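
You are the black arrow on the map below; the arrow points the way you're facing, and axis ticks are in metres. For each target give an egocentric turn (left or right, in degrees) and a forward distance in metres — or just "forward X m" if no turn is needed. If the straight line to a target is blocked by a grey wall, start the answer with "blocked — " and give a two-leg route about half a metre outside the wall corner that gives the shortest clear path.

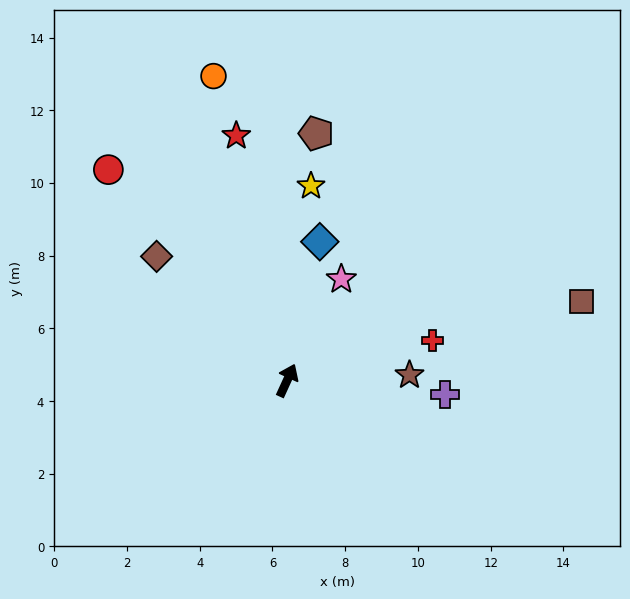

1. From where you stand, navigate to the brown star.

turn right 63°, forward 3.4 m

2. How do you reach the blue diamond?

turn left 11°, forward 3.9 m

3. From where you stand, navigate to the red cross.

turn right 50°, forward 4.2 m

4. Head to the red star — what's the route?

turn left 36°, forward 6.9 m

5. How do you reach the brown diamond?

turn left 71°, forward 5.0 m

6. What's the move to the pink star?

turn right 4°, forward 3.2 m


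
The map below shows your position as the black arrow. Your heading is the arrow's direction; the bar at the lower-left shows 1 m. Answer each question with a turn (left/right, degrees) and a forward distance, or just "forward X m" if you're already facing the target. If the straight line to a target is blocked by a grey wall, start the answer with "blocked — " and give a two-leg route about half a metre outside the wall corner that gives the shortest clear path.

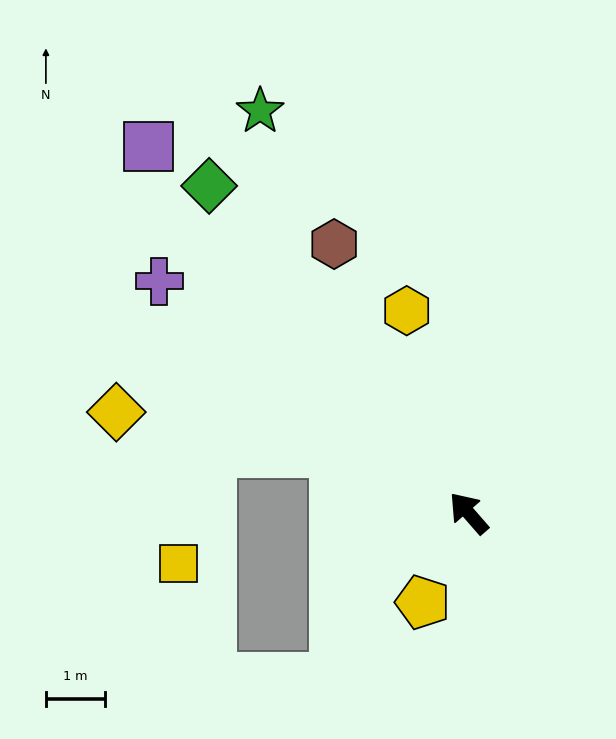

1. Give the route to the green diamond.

turn right 3°, forward 7.0 m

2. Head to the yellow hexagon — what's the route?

turn right 24°, forward 3.6 m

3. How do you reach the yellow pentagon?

turn left 112°, forward 1.7 m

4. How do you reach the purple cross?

turn left 12°, forward 6.5 m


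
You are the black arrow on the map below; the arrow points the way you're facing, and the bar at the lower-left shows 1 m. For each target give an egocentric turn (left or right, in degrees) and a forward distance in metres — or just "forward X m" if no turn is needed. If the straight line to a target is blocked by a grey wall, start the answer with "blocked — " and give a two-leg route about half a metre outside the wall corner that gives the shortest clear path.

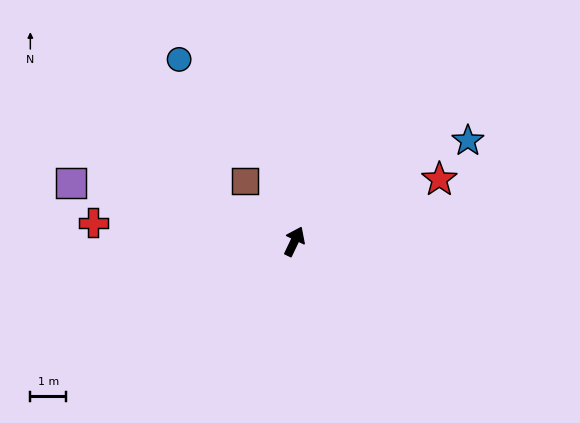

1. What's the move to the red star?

turn right 41°, forward 4.4 m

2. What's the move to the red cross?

turn left 110°, forward 5.6 m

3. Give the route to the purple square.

turn left 101°, forward 6.4 m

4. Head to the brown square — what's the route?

turn left 65°, forward 2.2 m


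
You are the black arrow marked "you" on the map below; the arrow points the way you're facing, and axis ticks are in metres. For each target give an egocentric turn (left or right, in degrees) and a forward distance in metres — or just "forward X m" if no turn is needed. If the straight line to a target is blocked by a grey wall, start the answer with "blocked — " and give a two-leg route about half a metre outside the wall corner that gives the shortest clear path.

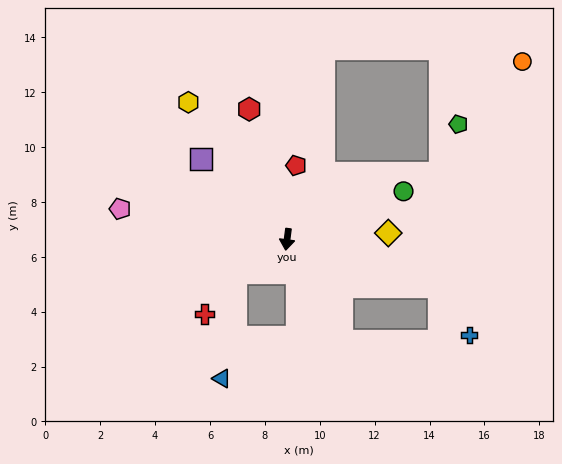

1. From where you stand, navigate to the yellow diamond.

turn left 101°, forward 3.7 m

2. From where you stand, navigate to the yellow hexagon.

turn right 137°, forward 6.2 m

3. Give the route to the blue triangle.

blocked — turn right 50°, forward 2.3 m, then turn left 50°, forward 3.9 m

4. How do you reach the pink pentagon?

turn right 93°, forward 6.2 m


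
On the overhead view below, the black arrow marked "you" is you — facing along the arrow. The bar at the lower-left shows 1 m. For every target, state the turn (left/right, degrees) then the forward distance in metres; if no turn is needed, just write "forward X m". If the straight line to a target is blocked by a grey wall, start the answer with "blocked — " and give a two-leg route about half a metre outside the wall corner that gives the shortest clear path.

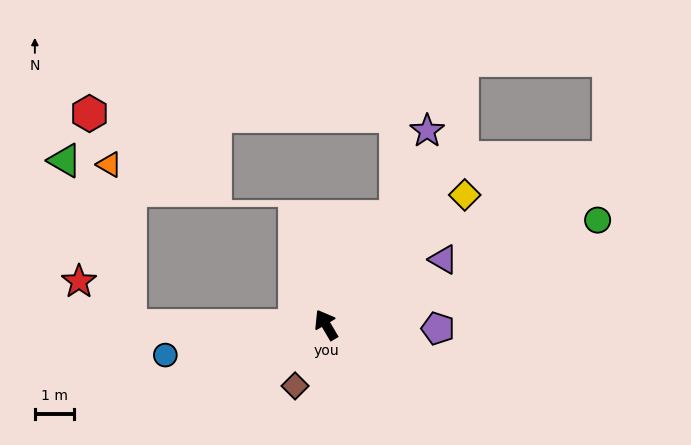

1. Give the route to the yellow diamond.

turn right 77°, forward 4.8 m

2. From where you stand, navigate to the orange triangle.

blocked — turn left 60°, forward 5.0 m, then turn right 83°, forward 4.1 m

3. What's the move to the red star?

blocked — turn left 60°, forward 5.0 m, then turn right 41°, forward 1.7 m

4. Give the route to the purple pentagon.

turn right 122°, forward 2.8 m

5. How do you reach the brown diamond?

turn left 123°, forward 1.7 m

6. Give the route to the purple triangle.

turn right 91°, forward 3.4 m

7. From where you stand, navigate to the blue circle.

turn left 70°, forward 4.1 m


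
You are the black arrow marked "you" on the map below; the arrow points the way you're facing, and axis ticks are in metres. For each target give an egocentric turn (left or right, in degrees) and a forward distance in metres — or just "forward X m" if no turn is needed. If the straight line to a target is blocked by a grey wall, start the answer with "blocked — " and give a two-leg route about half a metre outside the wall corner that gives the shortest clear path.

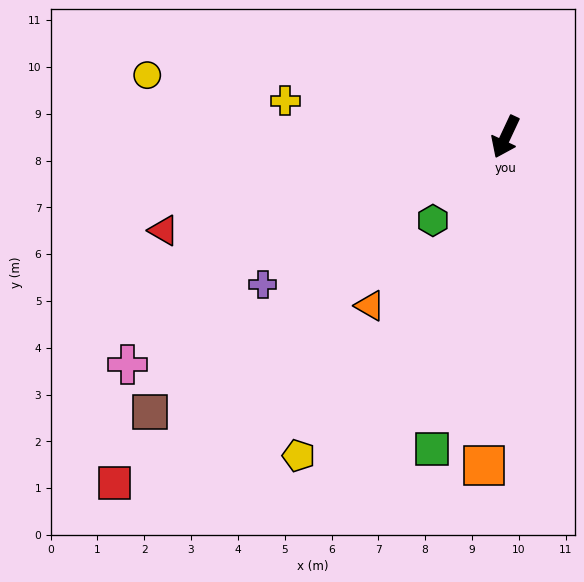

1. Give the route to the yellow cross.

turn right 74°, forward 4.8 m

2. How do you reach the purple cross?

turn right 34°, forward 6.1 m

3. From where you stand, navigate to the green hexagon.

turn right 16°, forward 2.4 m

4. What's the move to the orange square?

turn left 21°, forward 7.0 m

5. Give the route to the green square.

turn left 12°, forward 6.9 m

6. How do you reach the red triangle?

turn right 50°, forward 7.6 m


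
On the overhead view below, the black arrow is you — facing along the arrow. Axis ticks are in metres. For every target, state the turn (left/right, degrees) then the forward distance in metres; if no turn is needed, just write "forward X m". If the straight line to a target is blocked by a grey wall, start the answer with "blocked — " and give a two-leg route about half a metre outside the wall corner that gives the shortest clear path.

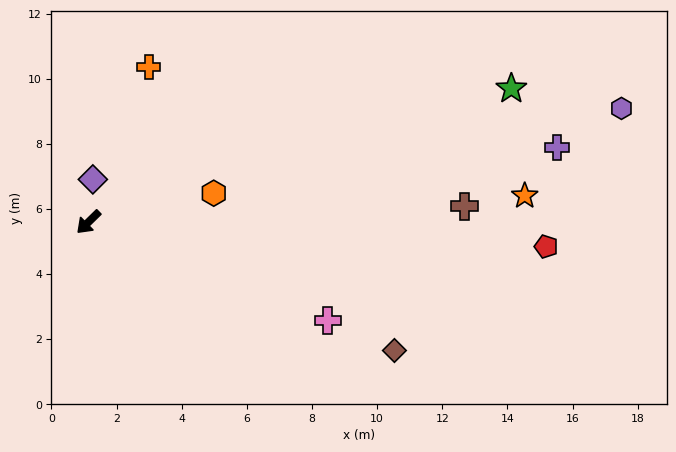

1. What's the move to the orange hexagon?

turn left 149°, forward 3.9 m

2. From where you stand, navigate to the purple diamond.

turn right 140°, forward 1.3 m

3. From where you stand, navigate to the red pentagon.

turn left 133°, forward 14.1 m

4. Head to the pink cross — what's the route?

turn left 113°, forward 7.9 m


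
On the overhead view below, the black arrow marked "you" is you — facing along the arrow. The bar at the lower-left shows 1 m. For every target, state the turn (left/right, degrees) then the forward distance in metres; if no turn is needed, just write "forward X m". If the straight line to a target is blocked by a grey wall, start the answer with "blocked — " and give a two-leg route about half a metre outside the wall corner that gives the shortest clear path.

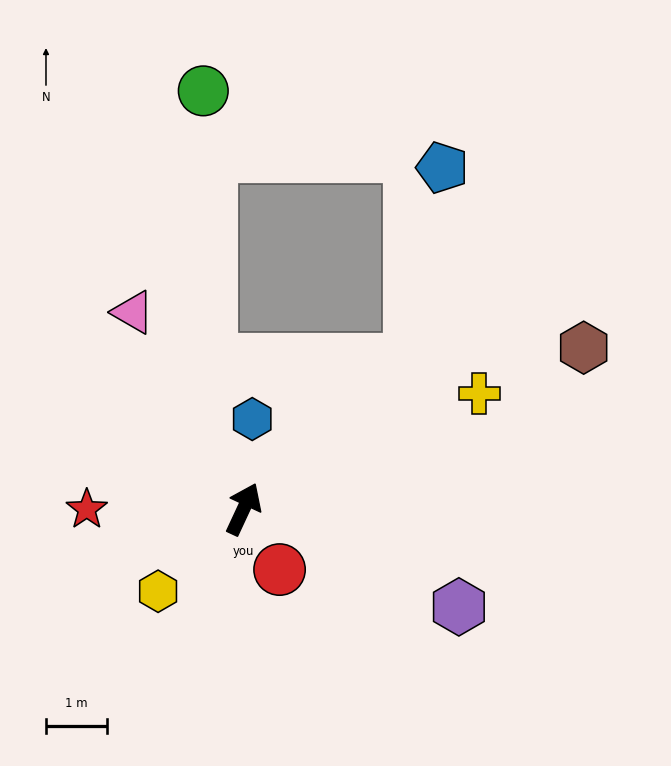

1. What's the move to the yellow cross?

turn right 39°, forward 4.3 m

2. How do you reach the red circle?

turn right 124°, forward 1.2 m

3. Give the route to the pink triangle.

turn left 54°, forward 3.7 m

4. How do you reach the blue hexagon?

turn left 19°, forward 1.5 m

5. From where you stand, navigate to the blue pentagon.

blocked — turn right 23°, forward 3.7 m, then turn left 38°, forward 3.2 m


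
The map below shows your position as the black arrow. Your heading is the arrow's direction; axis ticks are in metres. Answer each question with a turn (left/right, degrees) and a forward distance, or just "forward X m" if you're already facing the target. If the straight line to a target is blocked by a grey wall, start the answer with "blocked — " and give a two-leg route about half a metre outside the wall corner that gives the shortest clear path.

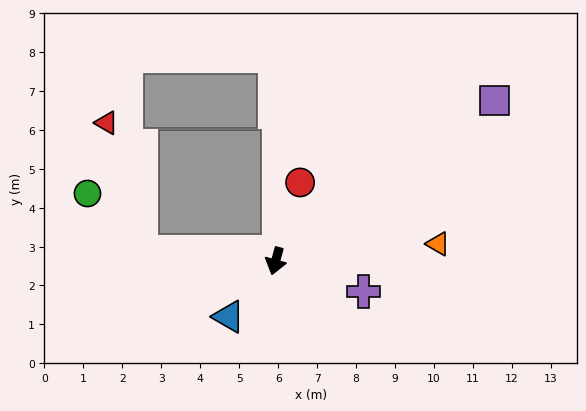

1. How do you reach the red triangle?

blocked — turn right 79°, forward 3.4 m, then turn right 70°, forward 3.4 m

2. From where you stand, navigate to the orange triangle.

turn left 111°, forward 4.2 m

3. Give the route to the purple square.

turn left 142°, forward 7.0 m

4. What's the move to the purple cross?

turn left 86°, forward 2.4 m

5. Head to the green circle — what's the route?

blocked — turn right 79°, forward 3.4 m, then turn right 43°, forward 2.0 m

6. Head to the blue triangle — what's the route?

turn right 25°, forward 1.9 m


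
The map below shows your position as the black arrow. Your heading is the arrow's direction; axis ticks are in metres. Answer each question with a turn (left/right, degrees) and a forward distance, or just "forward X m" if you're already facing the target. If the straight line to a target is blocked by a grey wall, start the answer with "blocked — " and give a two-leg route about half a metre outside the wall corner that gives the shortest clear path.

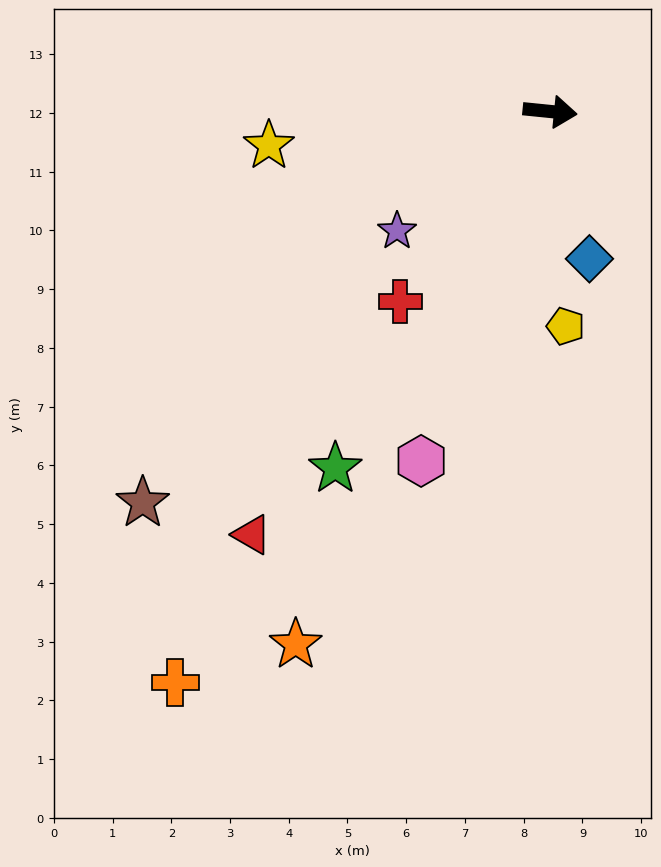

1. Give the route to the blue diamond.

turn right 69°, forward 2.6 m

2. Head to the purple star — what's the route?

turn right 136°, forward 3.3 m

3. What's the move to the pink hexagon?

turn right 105°, forward 6.3 m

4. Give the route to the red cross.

turn right 123°, forward 4.1 m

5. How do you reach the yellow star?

turn right 167°, forward 4.8 m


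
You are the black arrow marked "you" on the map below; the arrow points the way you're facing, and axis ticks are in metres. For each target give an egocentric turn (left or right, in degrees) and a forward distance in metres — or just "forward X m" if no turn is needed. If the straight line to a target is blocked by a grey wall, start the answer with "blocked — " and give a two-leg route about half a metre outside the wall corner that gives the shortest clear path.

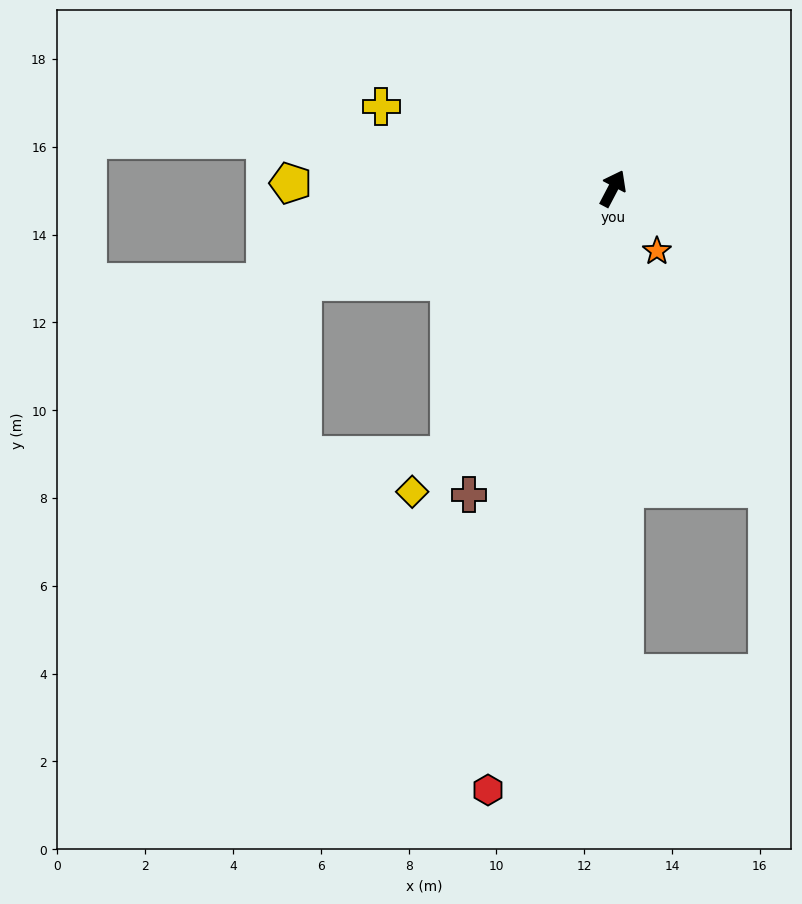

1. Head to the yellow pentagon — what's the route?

turn left 117°, forward 7.3 m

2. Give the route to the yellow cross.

turn left 98°, forward 5.6 m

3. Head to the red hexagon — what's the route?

turn right 164°, forward 14.0 m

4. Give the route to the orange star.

turn right 117°, forward 1.7 m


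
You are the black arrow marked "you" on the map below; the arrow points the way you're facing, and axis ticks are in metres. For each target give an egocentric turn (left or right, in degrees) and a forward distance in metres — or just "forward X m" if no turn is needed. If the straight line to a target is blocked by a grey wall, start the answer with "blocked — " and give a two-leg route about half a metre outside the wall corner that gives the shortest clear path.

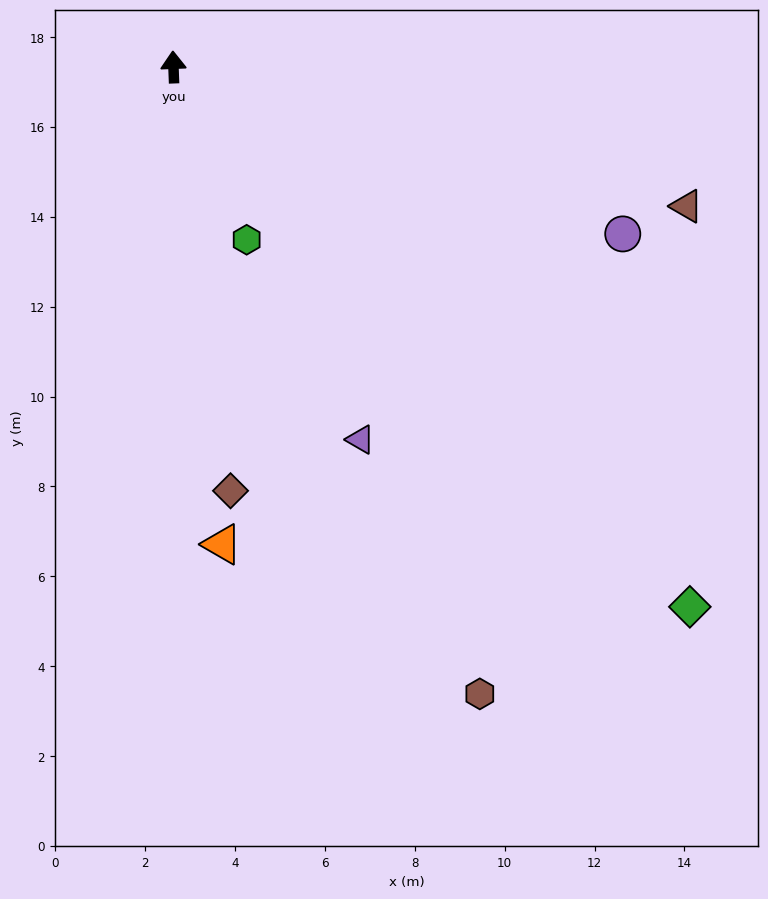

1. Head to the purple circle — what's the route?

turn right 113°, forward 10.7 m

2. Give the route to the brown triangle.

turn right 107°, forward 11.8 m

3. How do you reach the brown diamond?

turn right 175°, forward 9.5 m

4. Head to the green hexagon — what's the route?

turn right 159°, forward 4.2 m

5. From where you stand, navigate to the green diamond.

turn right 139°, forward 16.6 m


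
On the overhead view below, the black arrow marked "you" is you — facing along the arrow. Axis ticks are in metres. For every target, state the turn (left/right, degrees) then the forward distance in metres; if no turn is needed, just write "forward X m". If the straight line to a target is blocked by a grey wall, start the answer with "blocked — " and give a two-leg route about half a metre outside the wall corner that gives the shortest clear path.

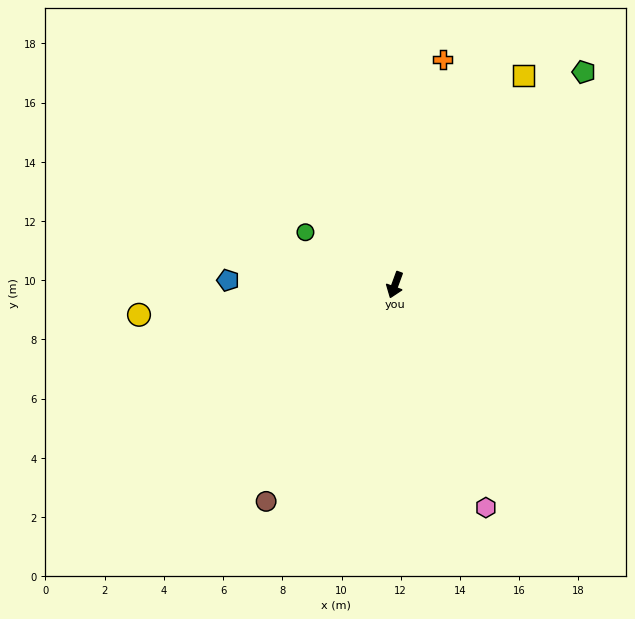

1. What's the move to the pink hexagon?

turn left 42°, forward 8.1 m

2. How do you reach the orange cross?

turn right 172°, forward 7.8 m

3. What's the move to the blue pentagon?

turn right 71°, forward 5.6 m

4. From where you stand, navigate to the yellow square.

turn left 169°, forward 8.3 m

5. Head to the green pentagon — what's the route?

turn left 159°, forward 9.6 m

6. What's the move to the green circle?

turn right 100°, forward 3.5 m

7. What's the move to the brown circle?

turn right 11°, forward 8.5 m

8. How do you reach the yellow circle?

turn right 63°, forward 8.7 m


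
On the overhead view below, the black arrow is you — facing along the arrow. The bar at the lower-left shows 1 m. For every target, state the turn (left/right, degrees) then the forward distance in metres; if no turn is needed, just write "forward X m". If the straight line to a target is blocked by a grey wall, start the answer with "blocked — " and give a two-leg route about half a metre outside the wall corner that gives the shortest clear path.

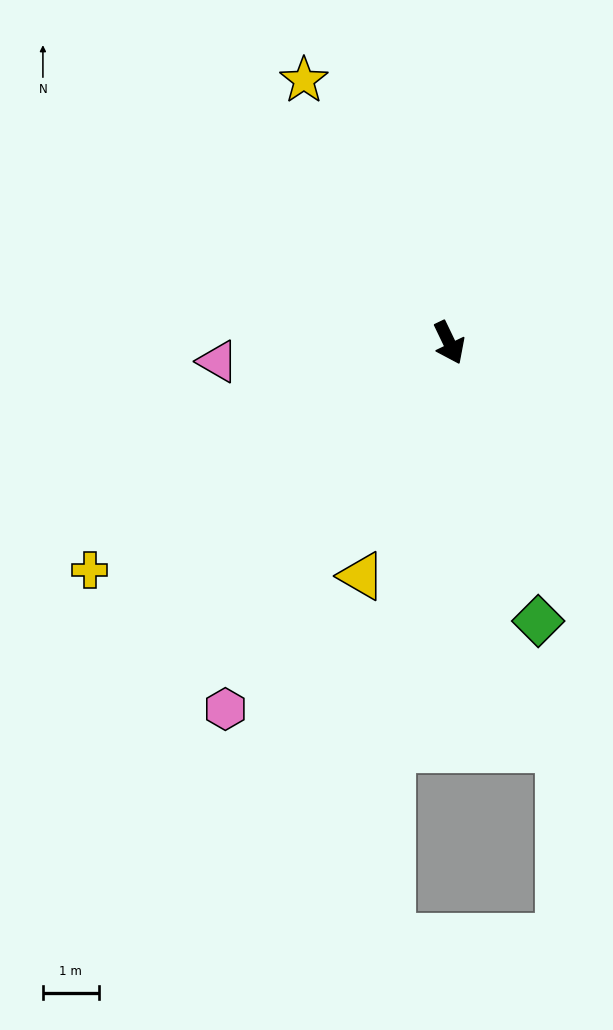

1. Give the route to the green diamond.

turn right 8°, forward 5.2 m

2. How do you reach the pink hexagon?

turn right 57°, forward 7.7 m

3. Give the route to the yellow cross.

turn right 83°, forward 7.6 m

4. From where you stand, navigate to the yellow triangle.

turn right 46°, forward 4.5 m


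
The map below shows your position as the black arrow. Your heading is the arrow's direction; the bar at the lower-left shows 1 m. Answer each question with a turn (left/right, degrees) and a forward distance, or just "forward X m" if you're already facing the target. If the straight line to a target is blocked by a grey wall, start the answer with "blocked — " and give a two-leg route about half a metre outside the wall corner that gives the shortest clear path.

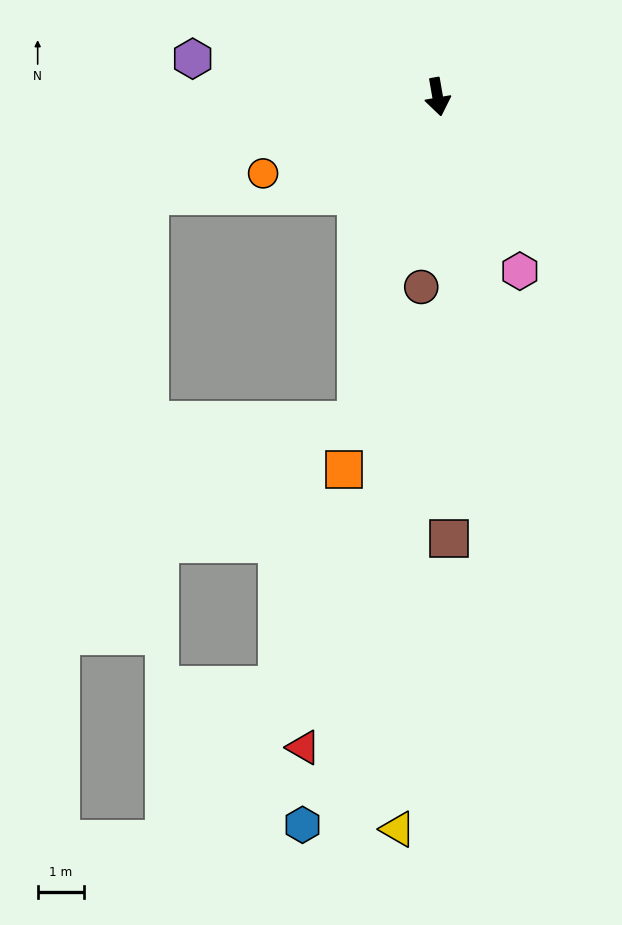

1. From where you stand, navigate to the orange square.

turn right 24°, forward 8.2 m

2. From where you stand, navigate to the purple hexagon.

turn right 109°, forward 5.3 m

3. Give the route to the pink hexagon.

turn left 15°, forward 4.1 m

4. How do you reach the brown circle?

turn right 15°, forward 4.1 m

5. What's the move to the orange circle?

turn right 76°, forward 4.1 m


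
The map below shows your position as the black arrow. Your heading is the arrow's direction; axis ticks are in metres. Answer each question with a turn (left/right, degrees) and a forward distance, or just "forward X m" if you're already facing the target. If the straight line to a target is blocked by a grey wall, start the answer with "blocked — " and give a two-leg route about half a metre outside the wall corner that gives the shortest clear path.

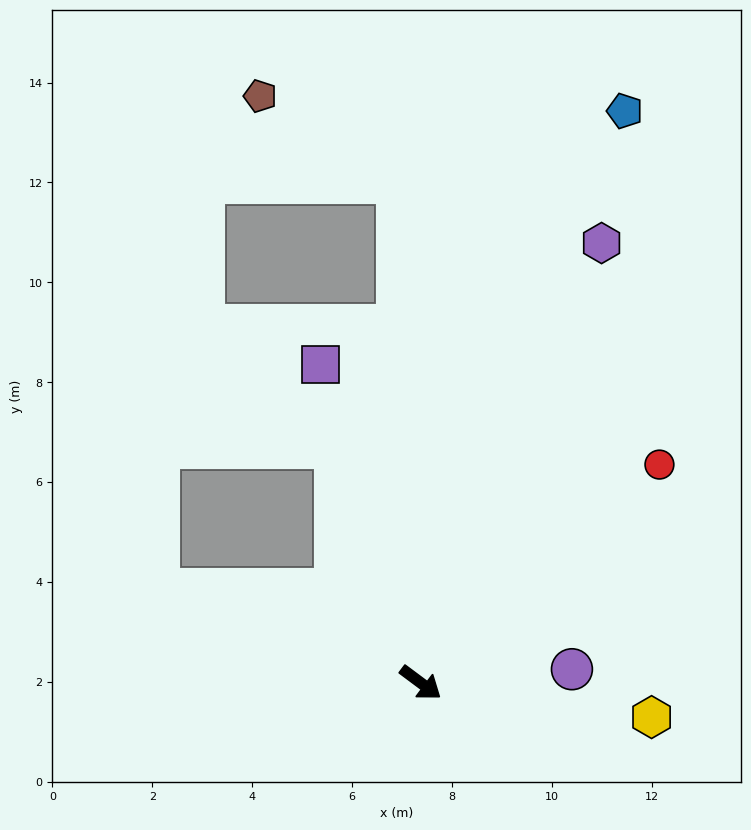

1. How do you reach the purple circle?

turn left 42°, forward 3.0 m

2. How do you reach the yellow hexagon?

turn left 28°, forward 4.7 m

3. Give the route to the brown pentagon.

blocked — turn left 129°, forward 10.0 m, then turn left 55°, forward 3.2 m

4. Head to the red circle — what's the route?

turn left 79°, forward 6.5 m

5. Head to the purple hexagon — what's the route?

turn left 104°, forward 9.5 m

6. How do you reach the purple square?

turn left 144°, forward 6.7 m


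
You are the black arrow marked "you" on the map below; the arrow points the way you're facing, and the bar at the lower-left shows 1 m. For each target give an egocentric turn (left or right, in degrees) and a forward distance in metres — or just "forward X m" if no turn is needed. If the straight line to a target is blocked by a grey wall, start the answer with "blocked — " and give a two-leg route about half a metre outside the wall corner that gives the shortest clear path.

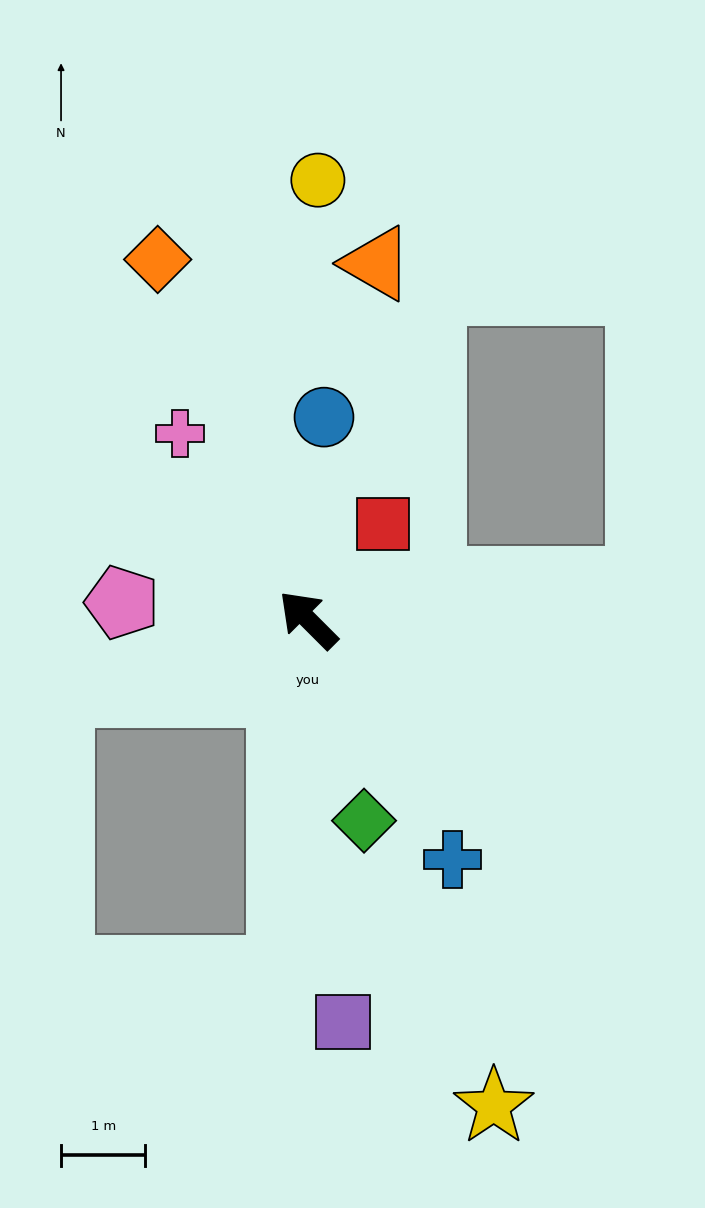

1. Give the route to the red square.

turn right 83°, forward 1.4 m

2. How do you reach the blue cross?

turn left 166°, forward 3.3 m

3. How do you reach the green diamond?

turn left 151°, forward 2.5 m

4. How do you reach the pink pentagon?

turn left 40°, forward 2.2 m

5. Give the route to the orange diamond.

turn right 22°, forward 4.6 m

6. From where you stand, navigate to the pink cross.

turn right 10°, forward 2.7 m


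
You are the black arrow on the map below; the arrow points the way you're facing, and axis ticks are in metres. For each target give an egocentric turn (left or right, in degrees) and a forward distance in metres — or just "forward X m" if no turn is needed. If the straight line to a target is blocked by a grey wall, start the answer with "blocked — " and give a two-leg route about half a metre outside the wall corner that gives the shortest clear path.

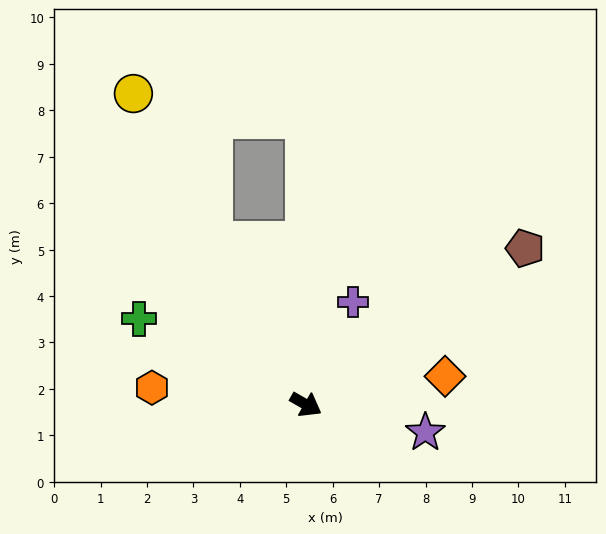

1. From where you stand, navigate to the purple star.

turn left 17°, forward 2.6 m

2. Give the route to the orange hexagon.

turn right 157°, forward 3.3 m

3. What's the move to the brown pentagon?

turn left 65°, forward 5.8 m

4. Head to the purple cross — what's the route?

turn left 95°, forward 2.4 m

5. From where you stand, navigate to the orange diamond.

turn left 41°, forward 3.1 m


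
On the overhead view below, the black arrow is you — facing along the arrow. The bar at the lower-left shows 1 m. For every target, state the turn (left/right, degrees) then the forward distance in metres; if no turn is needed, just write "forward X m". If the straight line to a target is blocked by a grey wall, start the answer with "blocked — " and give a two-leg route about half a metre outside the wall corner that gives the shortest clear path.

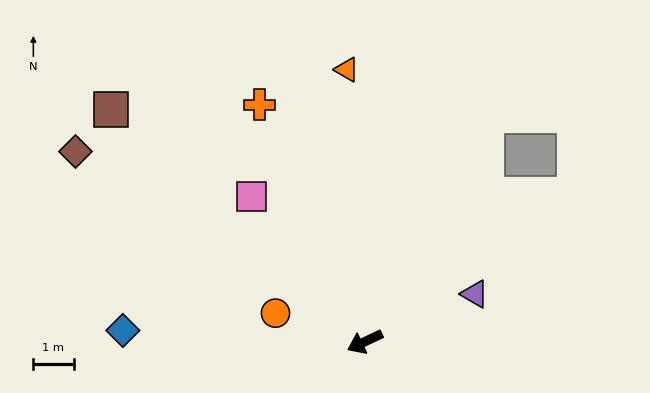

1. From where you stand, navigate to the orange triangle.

turn right 112°, forward 6.8 m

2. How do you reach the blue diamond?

turn right 28°, forward 6.0 m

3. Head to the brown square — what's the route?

turn right 68°, forward 8.6 m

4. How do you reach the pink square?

turn right 77°, forward 4.6 m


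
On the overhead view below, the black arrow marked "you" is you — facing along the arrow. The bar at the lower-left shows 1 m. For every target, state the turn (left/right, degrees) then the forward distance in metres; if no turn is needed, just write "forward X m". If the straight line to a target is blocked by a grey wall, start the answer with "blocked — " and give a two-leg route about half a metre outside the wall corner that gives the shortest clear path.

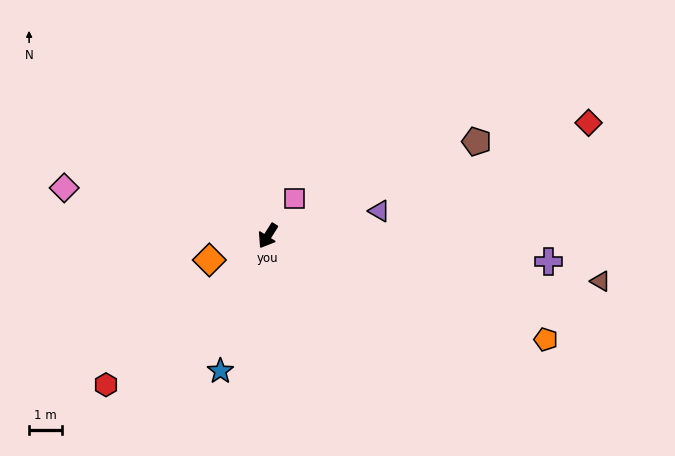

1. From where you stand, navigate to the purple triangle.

turn left 135°, forward 3.5 m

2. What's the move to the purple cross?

turn left 117°, forward 8.6 m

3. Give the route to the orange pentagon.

turn left 102°, forward 9.0 m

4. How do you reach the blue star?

turn left 13°, forward 4.4 m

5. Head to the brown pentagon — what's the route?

turn left 146°, forward 7.0 m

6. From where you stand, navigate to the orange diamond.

turn right 35°, forward 1.9 m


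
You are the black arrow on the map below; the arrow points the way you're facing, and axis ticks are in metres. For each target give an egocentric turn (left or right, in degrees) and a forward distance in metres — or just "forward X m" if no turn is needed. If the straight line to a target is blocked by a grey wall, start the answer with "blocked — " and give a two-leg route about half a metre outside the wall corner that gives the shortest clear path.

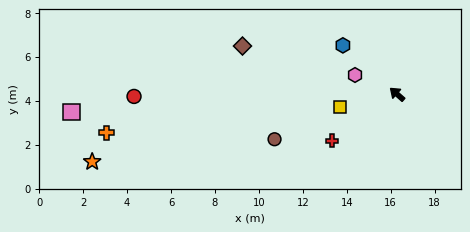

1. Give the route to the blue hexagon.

forward 3.3 m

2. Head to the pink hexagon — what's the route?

turn left 17°, forward 2.1 m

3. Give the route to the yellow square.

turn left 54°, forward 2.7 m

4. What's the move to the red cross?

turn left 77°, forward 3.6 m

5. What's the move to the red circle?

turn left 42°, forward 12.0 m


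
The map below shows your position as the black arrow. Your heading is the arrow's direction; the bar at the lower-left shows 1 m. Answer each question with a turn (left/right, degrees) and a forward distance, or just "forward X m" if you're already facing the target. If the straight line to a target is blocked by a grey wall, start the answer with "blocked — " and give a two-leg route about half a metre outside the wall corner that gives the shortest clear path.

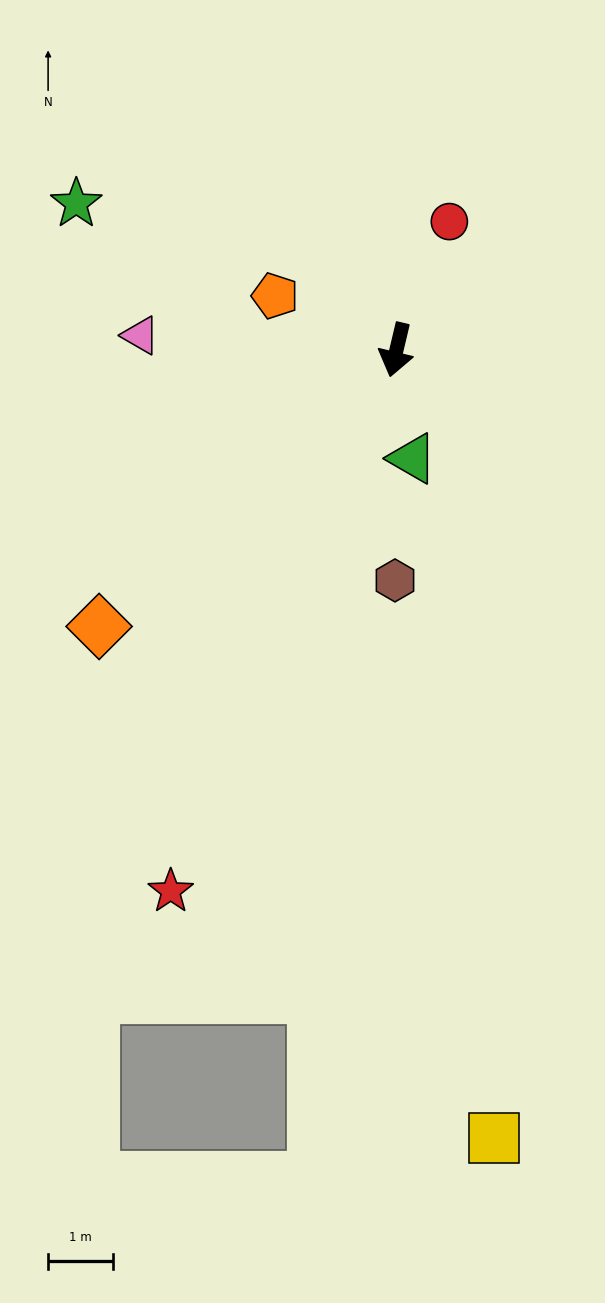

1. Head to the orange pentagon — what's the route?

turn right 101°, forward 2.1 m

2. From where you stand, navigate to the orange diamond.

turn right 34°, forward 6.3 m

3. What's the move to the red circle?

turn left 171°, forward 2.2 m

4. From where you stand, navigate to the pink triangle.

turn right 80°, forward 4.0 m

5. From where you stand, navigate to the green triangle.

turn left 22°, forward 1.7 m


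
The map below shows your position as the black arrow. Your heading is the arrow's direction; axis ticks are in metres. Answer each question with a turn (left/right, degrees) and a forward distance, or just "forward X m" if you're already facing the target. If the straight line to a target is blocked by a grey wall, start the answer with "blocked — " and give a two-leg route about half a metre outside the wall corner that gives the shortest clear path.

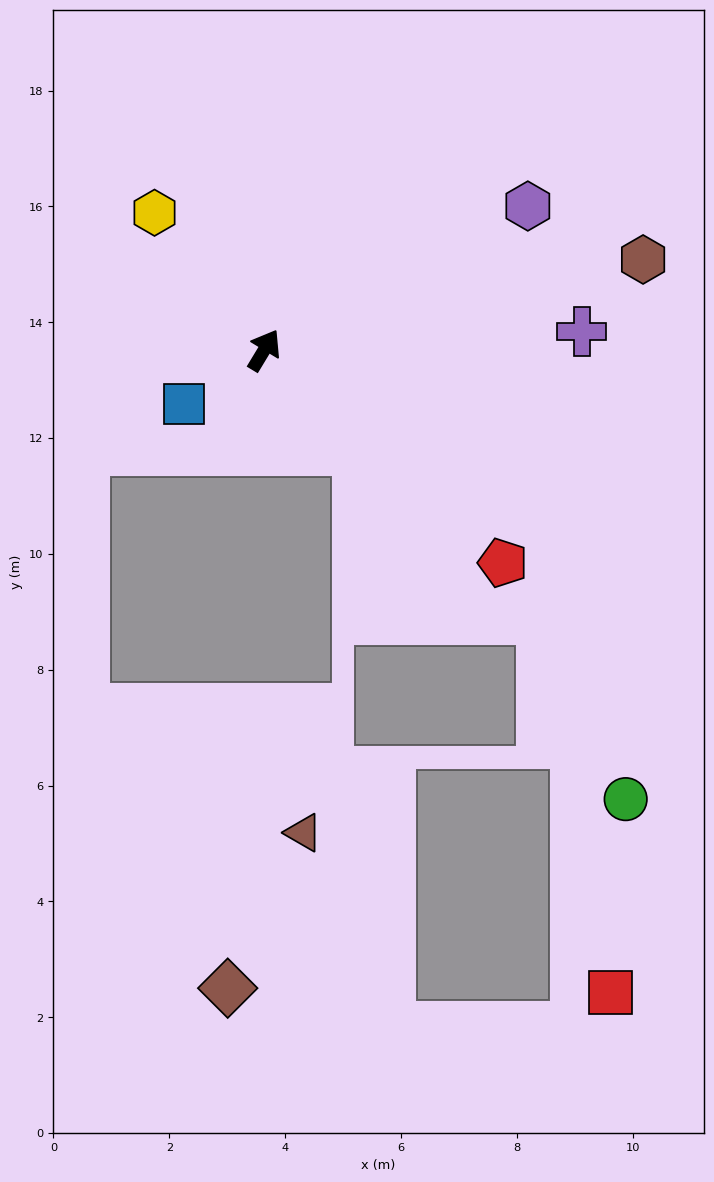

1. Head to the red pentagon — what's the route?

turn right 101°, forward 5.5 m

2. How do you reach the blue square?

turn left 155°, forward 1.7 m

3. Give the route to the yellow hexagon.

turn left 70°, forward 3.0 m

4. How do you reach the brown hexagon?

turn right 45°, forward 6.7 m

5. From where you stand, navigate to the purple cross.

turn right 56°, forward 5.5 m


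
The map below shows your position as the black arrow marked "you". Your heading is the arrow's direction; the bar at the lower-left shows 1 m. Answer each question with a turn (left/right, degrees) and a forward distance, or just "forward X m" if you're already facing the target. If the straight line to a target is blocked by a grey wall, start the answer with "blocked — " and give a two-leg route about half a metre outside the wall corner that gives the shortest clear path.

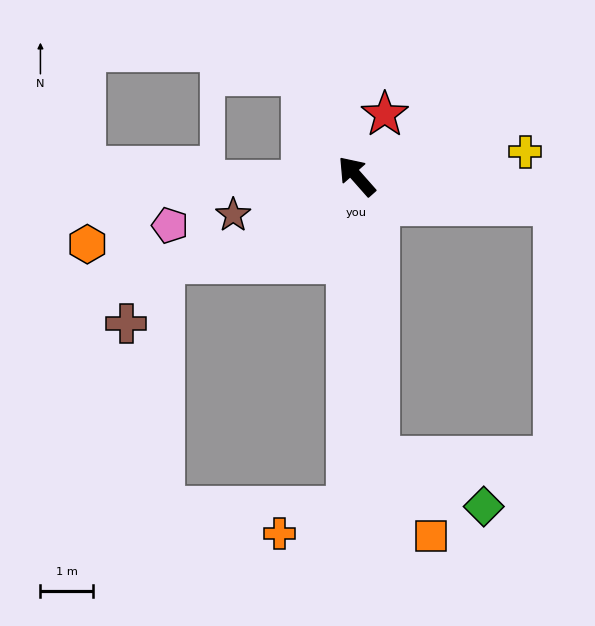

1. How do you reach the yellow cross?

turn right 123°, forward 3.3 m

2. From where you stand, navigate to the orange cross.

blocked — turn left 137°, forward 6.4 m, then turn right 68°, forward 1.4 m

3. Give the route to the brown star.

turn left 66°, forward 2.5 m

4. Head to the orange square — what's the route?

blocked — turn left 143°, forward 5.4 m, then turn left 30°, forward 1.8 m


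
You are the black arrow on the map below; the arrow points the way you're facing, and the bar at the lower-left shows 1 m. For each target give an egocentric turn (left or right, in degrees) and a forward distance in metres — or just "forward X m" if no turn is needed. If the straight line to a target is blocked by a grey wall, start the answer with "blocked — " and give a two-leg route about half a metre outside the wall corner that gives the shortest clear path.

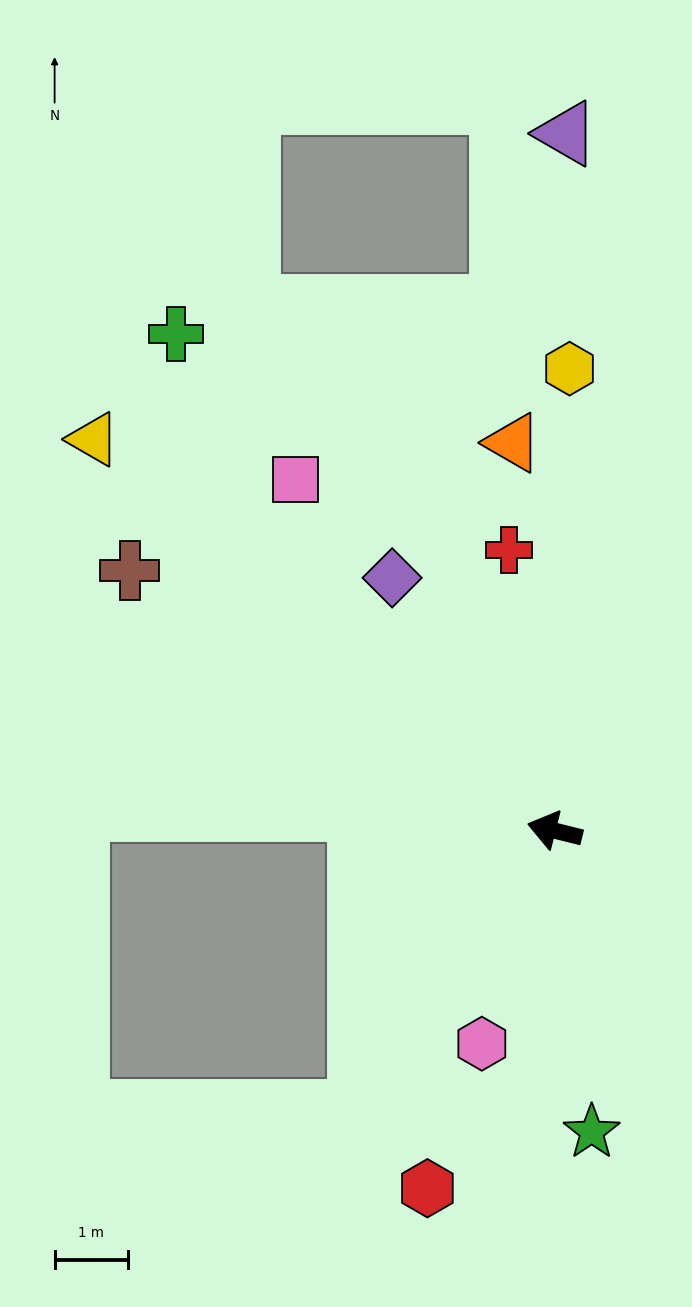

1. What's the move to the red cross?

turn right 67°, forward 3.9 m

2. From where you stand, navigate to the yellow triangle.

turn right 26°, forward 8.3 m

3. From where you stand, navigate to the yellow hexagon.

turn right 78°, forward 6.3 m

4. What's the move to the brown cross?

turn right 17°, forward 6.8 m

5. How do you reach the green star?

turn left 111°, forward 4.2 m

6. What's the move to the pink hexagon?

turn left 85°, forward 3.1 m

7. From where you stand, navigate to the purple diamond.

turn right 43°, forward 4.1 m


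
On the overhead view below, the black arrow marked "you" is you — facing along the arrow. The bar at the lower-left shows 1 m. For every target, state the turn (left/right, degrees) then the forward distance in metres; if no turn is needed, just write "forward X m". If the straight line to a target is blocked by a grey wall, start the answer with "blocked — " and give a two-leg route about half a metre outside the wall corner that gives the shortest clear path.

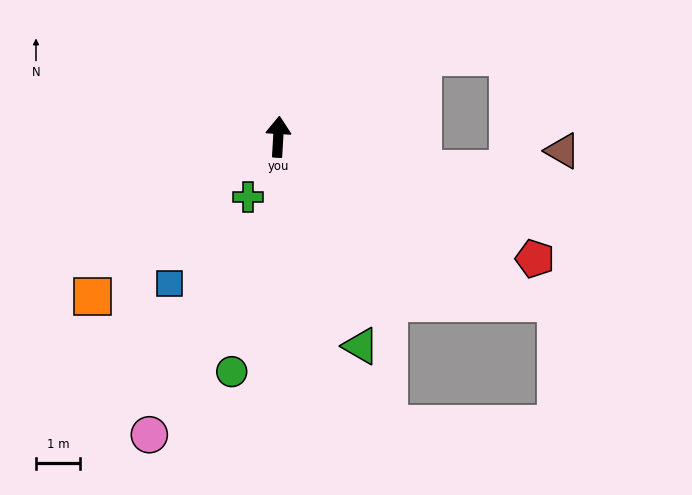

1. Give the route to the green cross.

turn left 157°, forward 1.5 m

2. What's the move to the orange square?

turn left 134°, forward 5.5 m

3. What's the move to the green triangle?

turn right 155°, forward 5.1 m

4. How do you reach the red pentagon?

turn right 112°, forward 6.4 m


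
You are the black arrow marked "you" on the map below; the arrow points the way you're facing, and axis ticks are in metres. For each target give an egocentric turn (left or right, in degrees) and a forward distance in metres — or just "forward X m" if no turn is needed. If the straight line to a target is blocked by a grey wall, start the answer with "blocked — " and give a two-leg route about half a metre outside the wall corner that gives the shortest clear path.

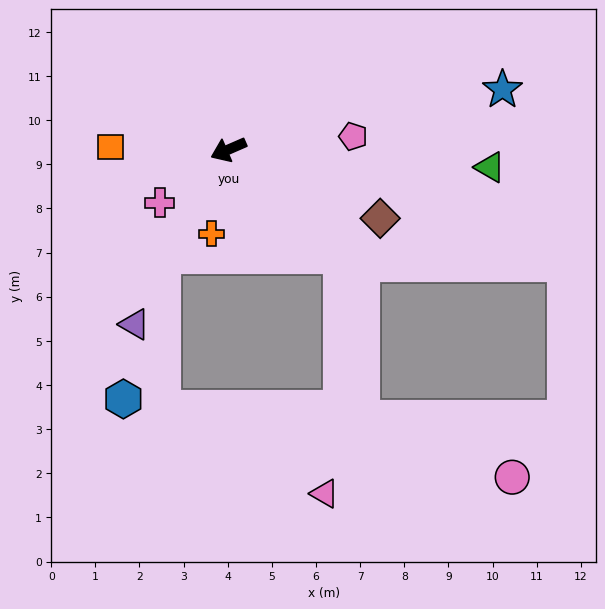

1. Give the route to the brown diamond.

turn left 132°, forward 3.8 m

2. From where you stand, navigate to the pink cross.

turn left 14°, forward 2.0 m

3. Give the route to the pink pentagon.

turn left 162°, forward 2.8 m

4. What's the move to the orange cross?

turn left 55°, forward 1.9 m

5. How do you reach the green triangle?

turn left 153°, forward 5.9 m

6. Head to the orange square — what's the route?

turn right 25°, forward 2.7 m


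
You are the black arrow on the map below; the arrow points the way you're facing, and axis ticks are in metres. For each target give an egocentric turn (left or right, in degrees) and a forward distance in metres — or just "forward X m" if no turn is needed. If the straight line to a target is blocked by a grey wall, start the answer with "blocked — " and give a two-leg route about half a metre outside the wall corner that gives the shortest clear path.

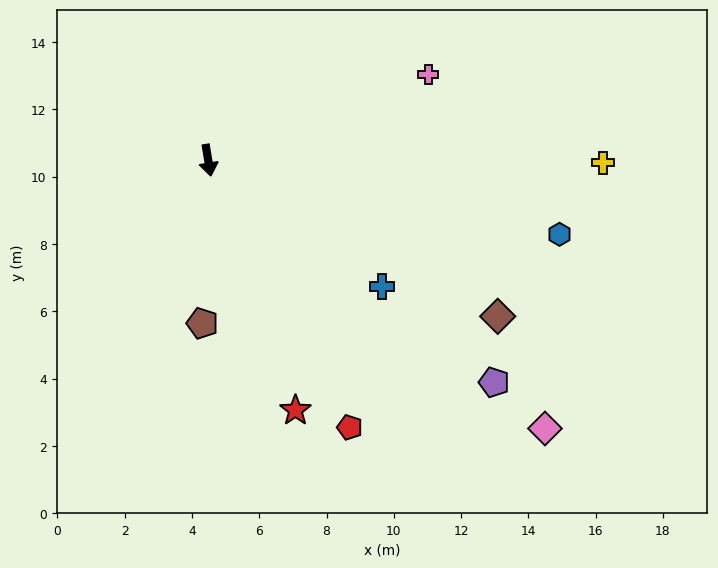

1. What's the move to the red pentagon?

turn left 19°, forward 9.0 m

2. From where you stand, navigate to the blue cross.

turn left 45°, forward 6.4 m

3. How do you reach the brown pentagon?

turn right 11°, forward 4.8 m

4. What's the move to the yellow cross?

turn left 80°, forward 11.7 m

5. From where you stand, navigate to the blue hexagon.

turn left 69°, forward 10.7 m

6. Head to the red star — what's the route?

turn left 10°, forward 7.9 m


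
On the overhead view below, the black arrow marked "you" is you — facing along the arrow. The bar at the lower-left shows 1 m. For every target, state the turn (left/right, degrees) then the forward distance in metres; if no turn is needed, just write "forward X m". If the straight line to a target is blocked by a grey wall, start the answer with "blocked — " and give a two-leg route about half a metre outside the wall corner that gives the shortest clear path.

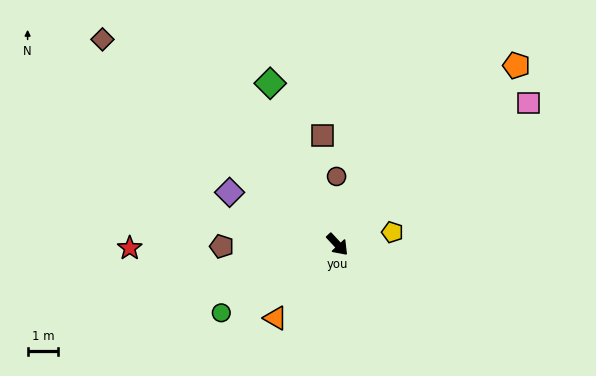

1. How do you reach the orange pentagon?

turn left 92°, forward 8.3 m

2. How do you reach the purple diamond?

turn right 159°, forward 3.9 m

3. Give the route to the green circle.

turn right 102°, forward 4.4 m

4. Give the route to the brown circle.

turn left 138°, forward 2.2 m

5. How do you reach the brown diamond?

turn right 174°, forward 10.2 m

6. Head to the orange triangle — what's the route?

turn right 83°, forward 3.1 m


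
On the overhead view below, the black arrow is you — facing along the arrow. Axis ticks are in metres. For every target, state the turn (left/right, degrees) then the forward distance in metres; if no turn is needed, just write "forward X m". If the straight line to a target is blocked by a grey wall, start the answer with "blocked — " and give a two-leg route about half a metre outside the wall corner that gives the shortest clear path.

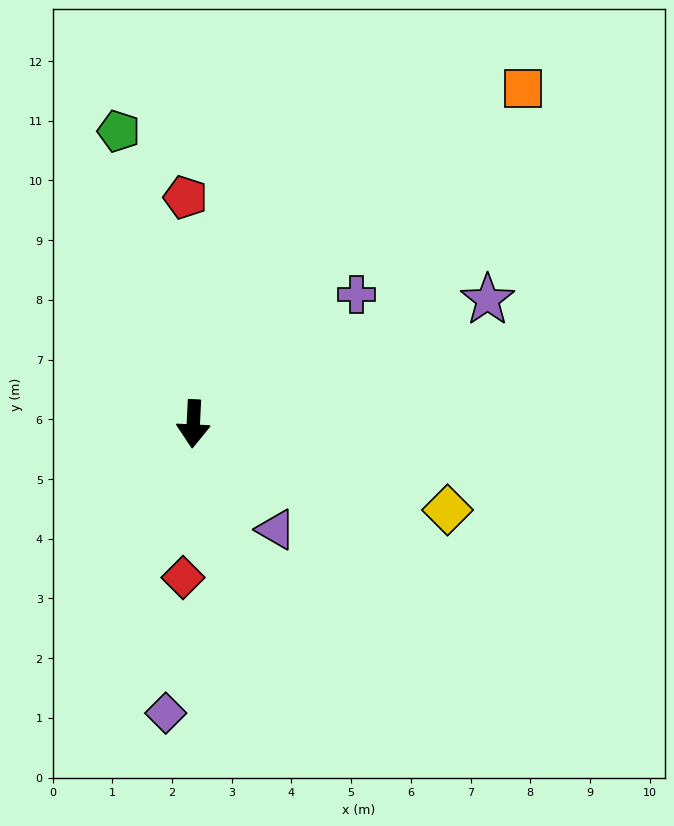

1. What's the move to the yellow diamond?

turn left 74°, forward 4.5 m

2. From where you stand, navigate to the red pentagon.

turn right 175°, forward 3.8 m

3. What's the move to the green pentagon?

turn right 163°, forward 5.1 m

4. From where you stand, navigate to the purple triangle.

turn left 41°, forward 2.2 m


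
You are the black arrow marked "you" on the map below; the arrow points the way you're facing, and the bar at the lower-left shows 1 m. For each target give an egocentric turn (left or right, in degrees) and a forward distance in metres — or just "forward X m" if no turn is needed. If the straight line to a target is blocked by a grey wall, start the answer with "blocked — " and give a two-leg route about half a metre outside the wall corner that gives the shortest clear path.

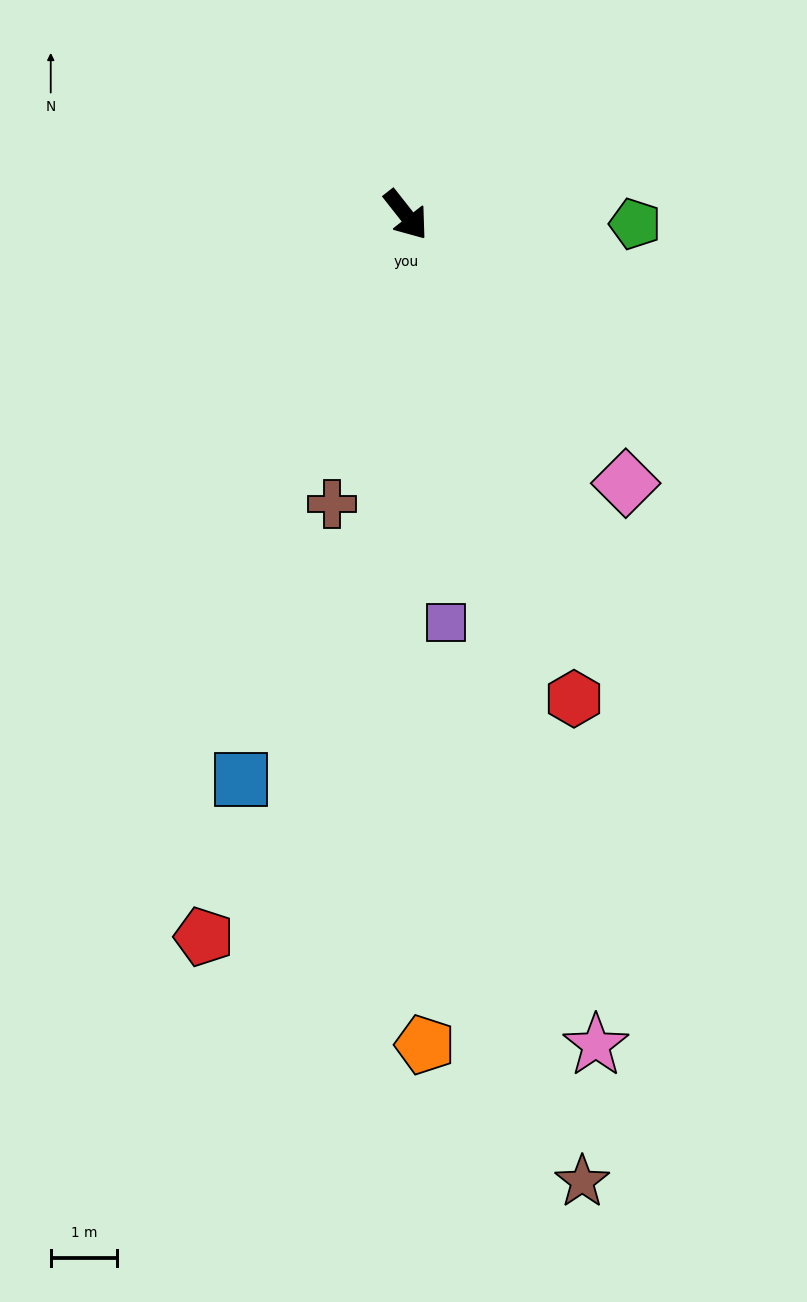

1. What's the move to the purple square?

turn right 33°, forward 6.2 m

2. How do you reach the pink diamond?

forward 5.2 m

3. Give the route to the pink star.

turn right 25°, forward 12.8 m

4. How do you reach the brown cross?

turn right 53°, forward 4.5 m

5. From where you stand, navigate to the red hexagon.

turn right 19°, forward 7.7 m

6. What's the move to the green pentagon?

turn left 50°, forward 3.5 m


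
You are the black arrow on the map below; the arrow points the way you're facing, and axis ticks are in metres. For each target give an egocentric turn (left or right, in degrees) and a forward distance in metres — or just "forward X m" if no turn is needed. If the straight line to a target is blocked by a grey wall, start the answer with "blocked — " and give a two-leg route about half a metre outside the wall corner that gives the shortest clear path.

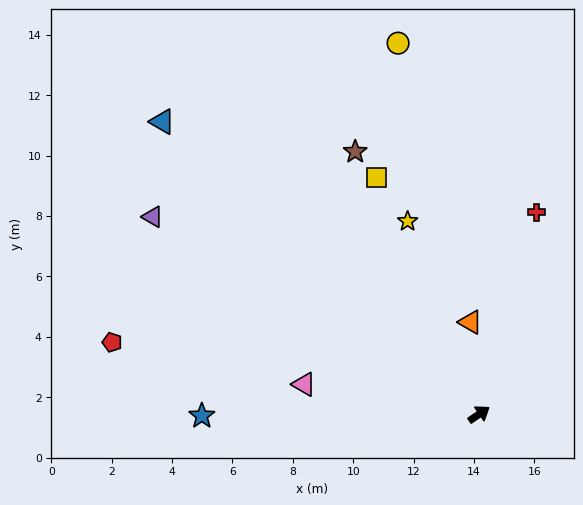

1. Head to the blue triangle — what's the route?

turn left 103°, forward 14.3 m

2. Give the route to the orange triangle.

turn left 61°, forward 3.1 m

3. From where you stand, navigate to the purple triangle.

turn left 115°, forward 12.6 m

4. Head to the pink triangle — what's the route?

turn left 136°, forward 5.9 m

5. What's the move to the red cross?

turn left 40°, forward 6.9 m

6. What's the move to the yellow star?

turn left 76°, forward 6.8 m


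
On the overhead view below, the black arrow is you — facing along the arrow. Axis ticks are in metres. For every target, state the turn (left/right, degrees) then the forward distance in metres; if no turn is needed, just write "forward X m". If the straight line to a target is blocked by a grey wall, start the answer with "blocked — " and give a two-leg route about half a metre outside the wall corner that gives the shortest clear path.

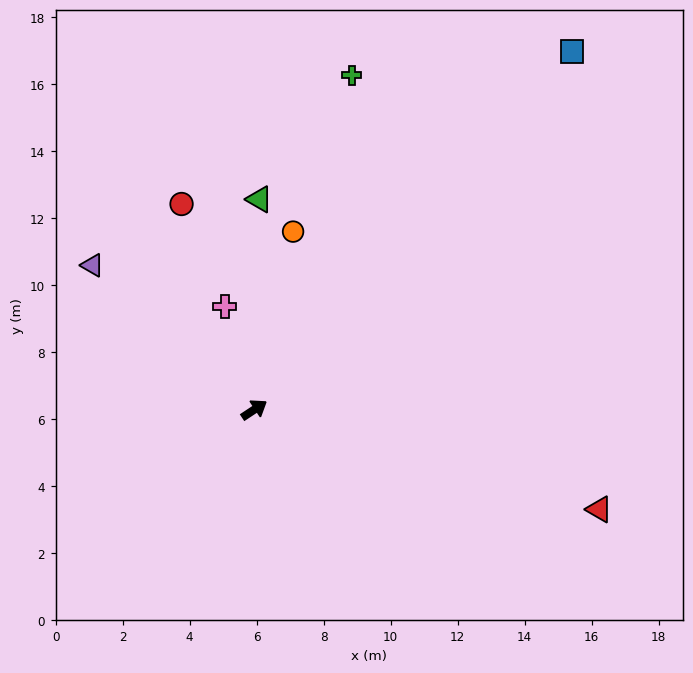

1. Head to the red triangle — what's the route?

turn right 50°, forward 10.7 m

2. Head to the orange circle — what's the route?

turn left 44°, forward 5.4 m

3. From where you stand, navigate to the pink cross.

turn left 72°, forward 3.2 m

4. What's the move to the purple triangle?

turn left 105°, forward 6.5 m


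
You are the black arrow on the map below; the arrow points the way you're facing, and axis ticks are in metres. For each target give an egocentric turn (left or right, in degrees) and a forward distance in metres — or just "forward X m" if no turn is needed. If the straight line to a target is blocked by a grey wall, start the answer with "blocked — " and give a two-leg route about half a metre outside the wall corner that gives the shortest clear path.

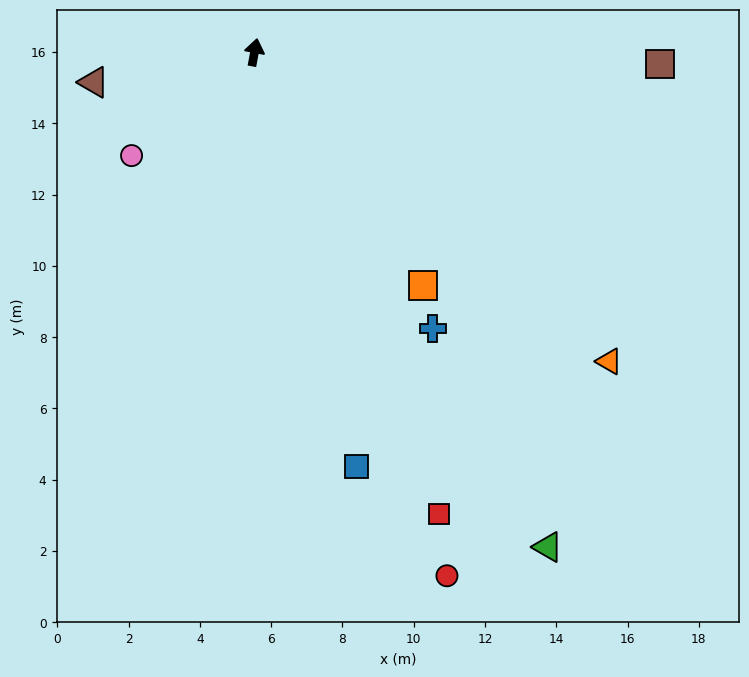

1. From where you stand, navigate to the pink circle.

turn left 141°, forward 4.5 m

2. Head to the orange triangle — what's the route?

turn right 120°, forward 13.2 m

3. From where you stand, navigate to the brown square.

turn right 81°, forward 11.4 m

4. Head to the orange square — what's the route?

turn right 134°, forward 8.1 m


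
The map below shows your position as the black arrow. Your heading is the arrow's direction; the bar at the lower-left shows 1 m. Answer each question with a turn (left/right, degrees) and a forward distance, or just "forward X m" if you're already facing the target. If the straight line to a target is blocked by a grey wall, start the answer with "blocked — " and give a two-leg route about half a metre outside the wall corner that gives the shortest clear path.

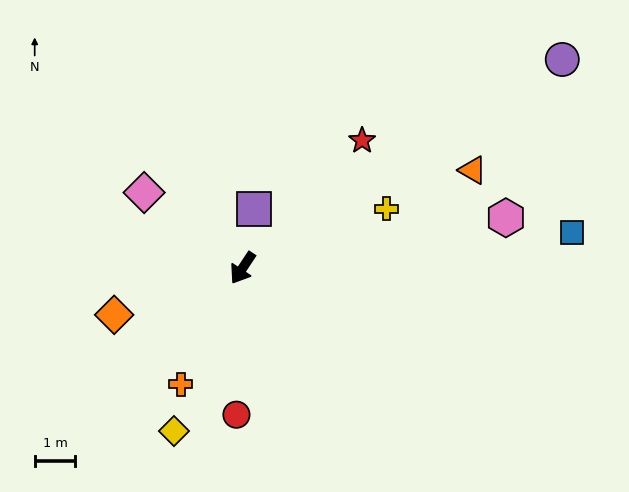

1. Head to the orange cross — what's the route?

turn left 5°, forward 3.2 m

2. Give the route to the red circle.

turn left 31°, forward 3.6 m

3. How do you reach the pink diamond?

turn right 94°, forward 3.0 m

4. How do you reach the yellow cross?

turn left 146°, forward 3.8 m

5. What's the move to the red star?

turn left 170°, forward 4.3 m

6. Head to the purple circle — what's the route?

turn left 157°, forward 9.4 m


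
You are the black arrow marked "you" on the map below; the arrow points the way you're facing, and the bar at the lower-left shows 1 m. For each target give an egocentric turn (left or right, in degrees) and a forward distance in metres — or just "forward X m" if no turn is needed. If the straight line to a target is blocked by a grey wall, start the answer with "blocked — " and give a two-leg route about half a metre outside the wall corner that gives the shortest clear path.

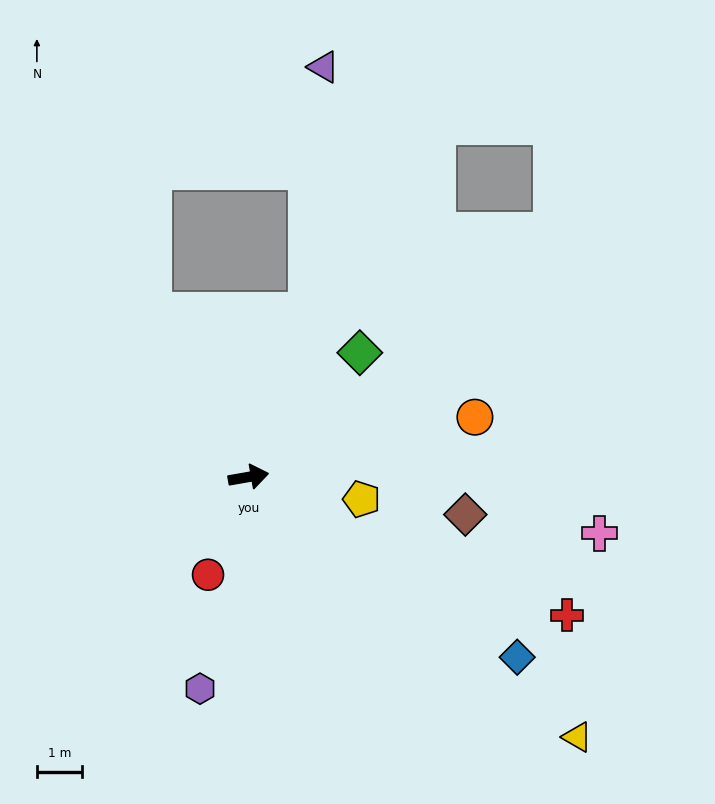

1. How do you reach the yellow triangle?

turn right 48°, forward 9.3 m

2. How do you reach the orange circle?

turn left 5°, forward 5.2 m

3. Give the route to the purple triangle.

blocked — turn left 61°, forward 3.9 m, then turn left 15°, forward 5.4 m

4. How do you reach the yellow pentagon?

turn right 21°, forward 2.5 m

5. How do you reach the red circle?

turn right 122°, forward 2.3 m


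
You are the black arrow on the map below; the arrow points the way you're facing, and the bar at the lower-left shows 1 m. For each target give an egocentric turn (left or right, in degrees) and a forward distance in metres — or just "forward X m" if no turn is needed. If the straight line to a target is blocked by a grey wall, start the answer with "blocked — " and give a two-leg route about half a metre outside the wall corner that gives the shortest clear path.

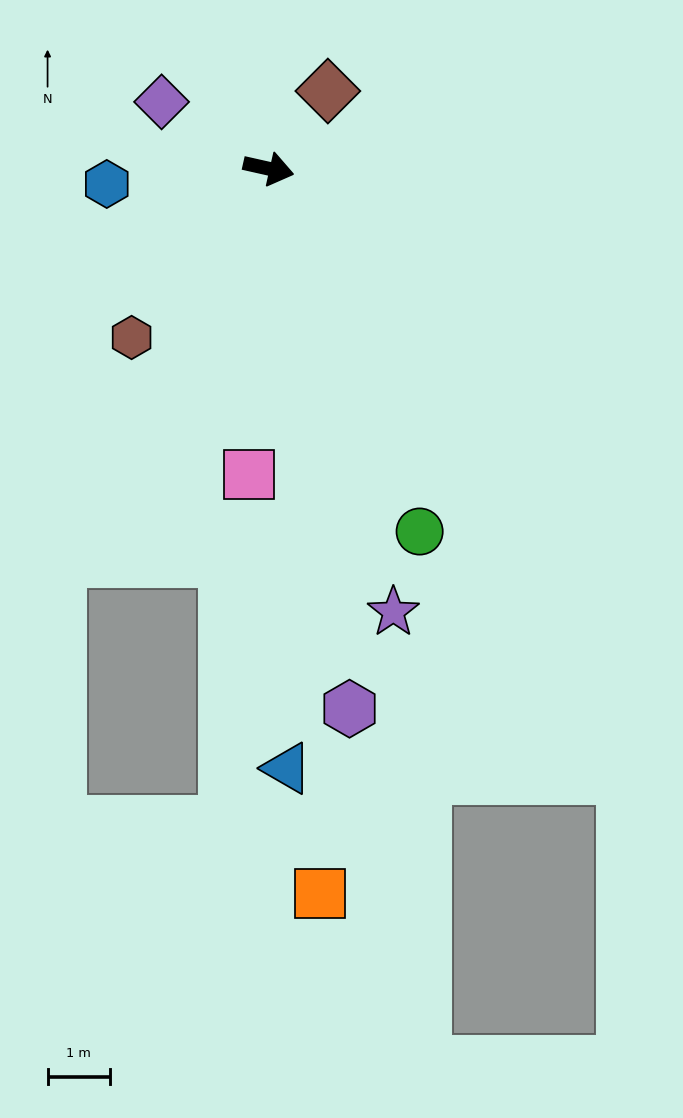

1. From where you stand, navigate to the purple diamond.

turn left 161°, forward 2.0 m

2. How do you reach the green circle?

turn right 55°, forward 6.3 m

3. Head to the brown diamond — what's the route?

turn left 65°, forward 1.6 m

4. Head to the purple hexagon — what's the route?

turn right 69°, forward 8.8 m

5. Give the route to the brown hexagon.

turn right 116°, forward 3.5 m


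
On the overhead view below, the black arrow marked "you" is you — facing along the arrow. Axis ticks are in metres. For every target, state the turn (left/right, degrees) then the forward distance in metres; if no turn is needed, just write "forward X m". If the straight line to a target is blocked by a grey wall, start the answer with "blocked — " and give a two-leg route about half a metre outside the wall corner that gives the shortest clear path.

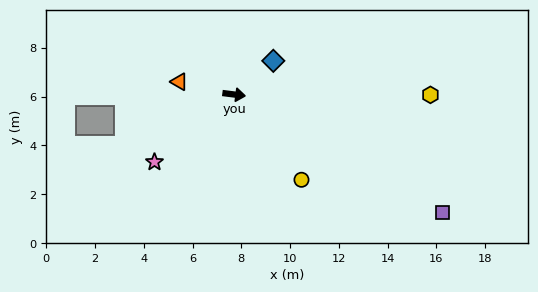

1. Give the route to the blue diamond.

turn left 48°, forward 2.1 m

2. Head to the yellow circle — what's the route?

turn right 44°, forward 4.5 m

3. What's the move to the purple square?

turn right 22°, forward 9.8 m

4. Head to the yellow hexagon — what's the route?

turn left 7°, forward 8.1 m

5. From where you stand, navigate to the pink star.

turn right 132°, forward 4.3 m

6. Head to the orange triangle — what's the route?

turn left 174°, forward 2.3 m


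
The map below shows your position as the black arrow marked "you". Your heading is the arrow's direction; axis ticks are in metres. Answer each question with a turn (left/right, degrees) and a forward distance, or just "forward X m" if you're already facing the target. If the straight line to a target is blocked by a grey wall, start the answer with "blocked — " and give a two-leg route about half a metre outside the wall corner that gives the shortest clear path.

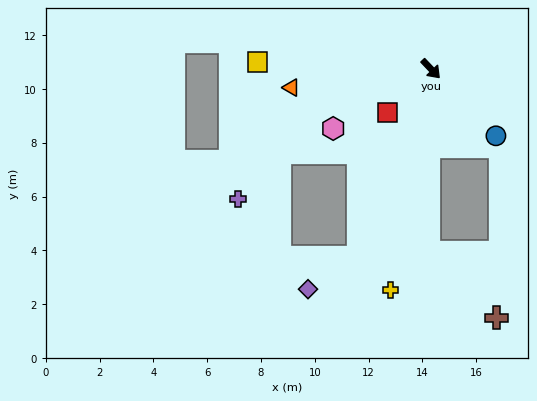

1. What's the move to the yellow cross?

turn right 54°, forward 8.4 m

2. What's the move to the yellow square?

turn right 136°, forward 6.5 m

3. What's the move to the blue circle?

forward 3.5 m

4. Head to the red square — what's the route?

turn right 89°, forward 2.3 m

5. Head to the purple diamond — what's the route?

blocked — turn right 65°, forward 7.5 m, then turn right 36°, forward 2.2 m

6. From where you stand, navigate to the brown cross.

blocked — turn right 44°, forward 6.8 m, then turn left 46°, forward 3.5 m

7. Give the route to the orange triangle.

turn right 126°, forward 5.2 m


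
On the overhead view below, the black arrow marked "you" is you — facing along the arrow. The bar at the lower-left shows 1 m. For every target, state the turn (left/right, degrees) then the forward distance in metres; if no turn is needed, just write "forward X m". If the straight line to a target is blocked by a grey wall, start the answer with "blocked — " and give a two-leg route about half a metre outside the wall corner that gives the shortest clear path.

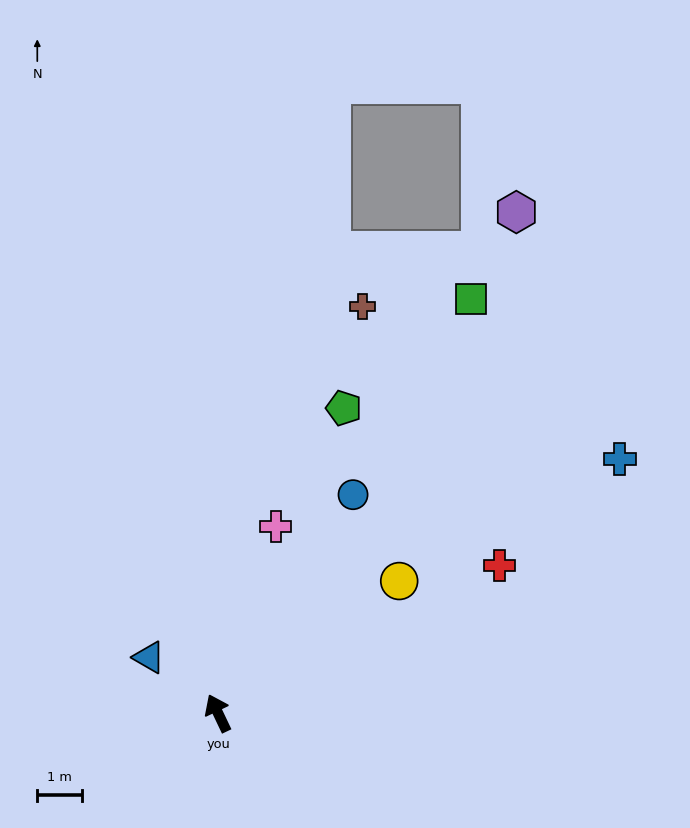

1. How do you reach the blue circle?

turn right 57°, forward 5.7 m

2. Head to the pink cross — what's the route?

turn right 43°, forward 4.3 m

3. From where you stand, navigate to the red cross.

turn right 88°, forward 7.1 m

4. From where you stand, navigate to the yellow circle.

turn right 79°, forward 5.0 m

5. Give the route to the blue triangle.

turn left 26°, forward 2.0 m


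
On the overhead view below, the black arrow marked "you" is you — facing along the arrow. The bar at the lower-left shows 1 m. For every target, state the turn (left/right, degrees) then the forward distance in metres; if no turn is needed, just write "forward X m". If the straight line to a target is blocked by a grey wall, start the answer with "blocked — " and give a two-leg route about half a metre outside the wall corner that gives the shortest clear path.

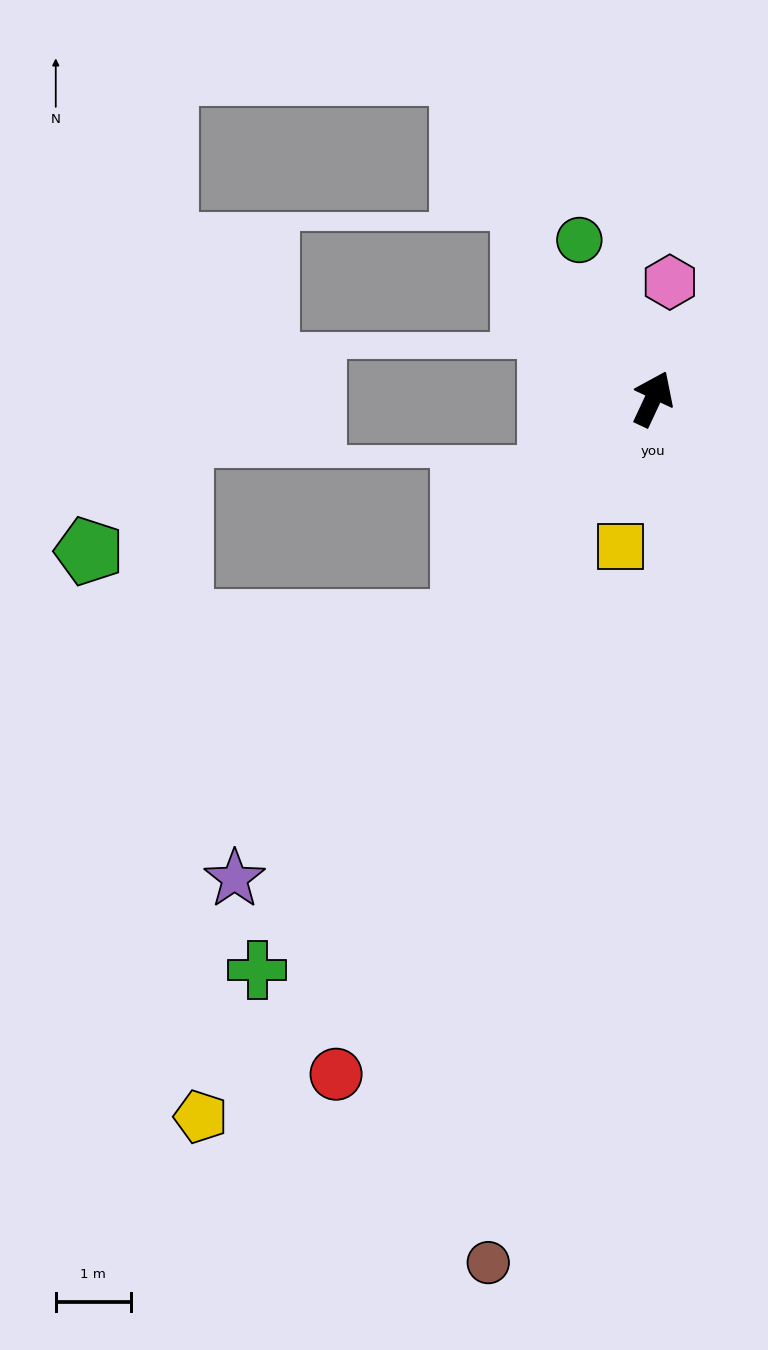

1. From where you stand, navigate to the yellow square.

turn right 167°, forward 2.0 m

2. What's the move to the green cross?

turn left 170°, forward 9.3 m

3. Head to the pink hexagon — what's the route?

turn left 17°, forward 1.6 m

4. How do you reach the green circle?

turn left 50°, forward 2.3 m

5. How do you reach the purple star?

turn left 164°, forward 8.5 m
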